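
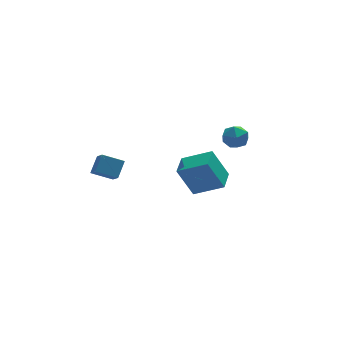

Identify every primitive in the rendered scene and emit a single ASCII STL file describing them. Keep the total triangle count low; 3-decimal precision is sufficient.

solid 
facet normal -0.612 0.350 0.709
outer loop
vertex 3.026 2.356 1.151
vertex 2.609 1.59 1.169
vertex 3.294 1.727 1.693
endloop
endfacet
facet normal 0.029 0.660 0.751
outer loop
vertex 3.026 2.356 1.151
vertex 3.294 1.727 1.693
vertex 3.879 2.202 1.253
endloop
endfacet
facet normal 0.162 0.979 0.126
outer loop
vertex 3.026 2.356 1.151
vertex 3.879 2.202 1.253
vertex 3.556 2.358 0.457
endloop
endfacet
facet normal -0.398 0.867 -0.301
outer loop
vertex 3.026 2.356 1.151
vertex 3.556 2.358 0.457
vertex 2.771 1.98 0.406
endloop
endfacet
facet normal -0.876 0.478 0.058
outer loop
vertex 3.026 2.356 1.151
vertex 2.771 1.98 0.406
vertex 2.609 1.59 1.169
endloop
endfacet
facet normal 0.517 0.145 0.844
outer loop
vertex 3.879 2.202 1.253
vertex 3.294 1.727 1.693
vertex 3.989 1.34 1.334
endloop
endfacet
facet normal -0.522 -0.354 0.776
outer loop
vertex 3.294 1.727 1.693
vertex 2.609 1.59 1.169
vertex 3.204 0.962 1.283
endloop
endfacet
facet normal -0.950 -0.147 -0.277
outer loop
vertex 2.609 1.59 1.169
vertex 2.771 1.98 0.406
vertex 2.881 1.118 0.487
endloop
endfacet
facet normal -0.176 0.481 -0.859
outer loop
vertex 2.771 1.98 0.406
vertex 3.556 2.358 0.457
vertex 3.466 1.593 0.047
endloop
endfacet
facet normal 0.731 0.662 -0.167
outer loop
vertex 3.556 2.358 0.457
vertex 3.879 2.202 1.253
vertex 4.151 1.73 0.571
endloop
endfacet
facet normal 0.398 -0.867 0.301
outer loop
vertex 3.734 0.964 0.589
vertex 3.989 1.34 1.334
vertex 3.204 0.962 1.283
endloop
endfacet
facet normal -0.162 -0.979 -0.126
outer loop
vertex 3.734 0.964 0.589
vertex 3.204 0.962 1.283
vertex 2.881 1.118 0.487
endloop
endfacet
facet normal -0.029 -0.660 -0.751
outer loop
vertex 3.734 0.964 0.589
vertex 2.881 1.118 0.487
vertex 3.466 1.593 0.047
endloop
endfacet
facet normal 0.612 -0.350 -0.709
outer loop
vertex 3.734 0.964 0.589
vertex 3.466 1.593 0.047
vertex 4.151 1.73 0.571
endloop
endfacet
facet normal 0.876 -0.478 -0.058
outer loop
vertex 3.734 0.964 0.589
vertex 4.151 1.73 0.571
vertex 3.989 1.34 1.334
endloop
endfacet
facet normal 0.176 -0.481 0.859
outer loop
vertex 3.204 0.962 1.283
vertex 3.989 1.34 1.334
vertex 3.294 1.727 1.693
endloop
endfacet
facet normal -0.731 -0.662 0.167
outer loop
vertex 2.881 1.118 0.487
vertex 3.204 0.962 1.283
vertex 2.609 1.59 1.169
endloop
endfacet
facet normal -0.517 -0.145 -0.844
outer loop
vertex 3.466 1.593 0.047
vertex 2.881 1.118 0.487
vertex 2.771 1.98 0.406
endloop
endfacet
facet normal 0.522 0.354 -0.776
outer loop
vertex 4.151 1.73 0.571
vertex 3.466 1.593 0.047
vertex 3.556 2.358 0.457
endloop
endfacet
facet normal 0.950 0.147 0.277
outer loop
vertex 3.989 1.34 1.334
vertex 4.151 1.73 0.571
vertex 3.879 2.202 1.253
endloop
endfacet
facet normal -0.873 0.294 0.390
outer loop
vertex -4.263 1.32 1.288
vertex -4.285 2.246 0.541
vertex -4.829 0.676 0.506
endloop
endfacet
facet normal 0.018 -0.778 0.628
outer loop
vertex -3.695 0.294 -0.001
vertex -4.263 1.32 1.288
vertex -4.829 0.676 0.506
endloop
endfacet
facet normal -0.873 0.294 0.390
outer loop
vertex -4.829 0.676 0.506
vertex -4.285 2.246 0.541
vertex -4.851 1.602 -0.24
endloop
endfacet
facet normal -0.488 -0.555 -0.674
outer loop
vertex -4.851 1.602 -0.24
vertex -3.695 0.294 -0.001
vertex -4.829 0.676 0.506
endloop
endfacet
facet normal 0.488 0.555 0.674
outer loop
vertex -4.263 1.32 1.288
vertex -3.151 1.864 0.034
vertex -4.285 2.246 0.541
endloop
endfacet
facet normal 0.019 -0.778 0.628
outer loop
vertex -3.129 0.938 0.78
vertex -4.263 1.32 1.288
vertex -3.695 0.294 -0.001
endloop
endfacet
facet normal 0.489 0.554 0.674
outer loop
vertex -3.129 0.938 0.78
vertex -3.151 1.864 0.034
vertex -4.263 1.32 1.288
endloop
endfacet
facet normal -0.019 0.778 -0.628
outer loop
vertex -4.285 2.246 0.541
vertex -3.151 1.864 0.034
vertex -4.851 1.602 -0.24
endloop
endfacet
facet normal -0.489 -0.555 -0.673
outer loop
vertex -3.717 1.22 -0.748
vertex -3.695 0.294 -0.001
vertex -4.851 1.602 -0.24
endloop
endfacet
facet normal -0.019 0.778 -0.627
outer loop
vertex -4.851 1.602 -0.24
vertex -3.151 1.864 0.034
vertex -3.717 1.22 -0.748
endloop
endfacet
facet normal 0.873 -0.294 -0.390
outer loop
vertex -3.717 1.22 -0.748
vertex -3.129 0.938 0.78
vertex -3.695 0.294 -0.001
endloop
endfacet
facet normal 0.873 -0.293 -0.390
outer loop
vertex -3.151 1.864 0.034
vertex -3.129 0.938 0.78
vertex -3.717 1.22 -0.748
endloop
endfacet
facet normal -0.769 0.456 -0.447
outer loop
vertex -0.484 0.159 -0.092
vertex 0.198 1.38 -0.019
vertex 0.348 -0.198 -1.886
endloop
endfacet
facet normal -0.487 -0.872 -0.052
outer loop
vertex 1.802 -1.06 -1.041
vertex -0.484 0.159 -0.092
vertex 0.348 -0.198 -1.886
endloop
endfacet
facet normal -0.769 0.456 -0.447
outer loop
vertex 0.348 -0.198 -1.886
vertex 0.198 1.38 -0.019
vertex 1.03 1.022 -1.814
endloop
endfacet
facet normal 0.413 -0.178 -0.893
outer loop
vertex 1.03 1.022 -1.814
vertex 1.802 -1.06 -1.041
vertex 0.348 -0.198 -1.886
endloop
endfacet
facet normal -0.414 0.178 0.893
outer loop
vertex -0.484 0.159 -0.092
vertex 1.652 0.518 0.826
vertex 0.198 1.38 -0.019
endloop
endfacet
facet normal -0.486 -0.872 -0.052
outer loop
vertex 0.97 -0.702 0.754
vertex -0.484 0.159 -0.092
vertex 1.802 -1.06 -1.041
endloop
endfacet
facet normal -0.414 0.179 0.893
outer loop
vertex 0.97 -0.702 0.754
vertex 1.652 0.518 0.826
vertex -0.484 0.159 -0.092
endloop
endfacet
facet normal 0.487 0.872 0.052
outer loop
vertex 0.198 1.38 -0.019
vertex 1.652 0.518 0.826
vertex 1.03 1.022 -1.814
endloop
endfacet
facet normal 0.414 -0.178 -0.893
outer loop
vertex 2.484 0.161 -0.968
vertex 1.802 -1.06 -1.041
vertex 1.03 1.022 -1.814
endloop
endfacet
facet normal 0.486 0.872 0.052
outer loop
vertex 1.03 1.022 -1.814
vertex 1.652 0.518 0.826
vertex 2.484 0.161 -0.968
endloop
endfacet
facet normal 0.769 -0.456 0.447
outer loop
vertex 2.484 0.161 -0.968
vertex 0.97 -0.702 0.754
vertex 1.802 -1.06 -1.041
endloop
endfacet
facet normal 0.769 -0.456 0.447
outer loop
vertex 1.652 0.518 0.826
vertex 0.97 -0.702 0.754
vertex 2.484 0.161 -0.968
endloop
endfacet

endsolid


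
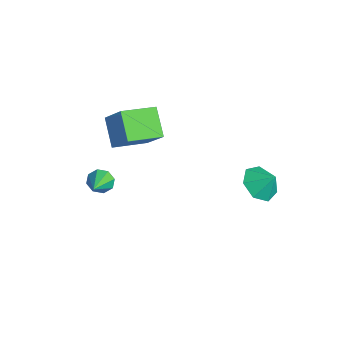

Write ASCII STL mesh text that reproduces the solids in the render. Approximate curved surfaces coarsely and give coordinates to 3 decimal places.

solid 
facet normal -0.503 -0.442 -0.743
outer loop
vertex 4.147 2.717 1.647
vertex 3.426 3.389 1.735
vertex 4.235 3.423 1.167
endloop
endfacet
facet normal 0.983 0.003 0.185
outer loop
vertex 4.147 2.717 1.647
vertex 4.235 3.423 1.167
vertex 3.974 3.871 2.545
endloop
endfacet
facet normal -0.503 -0.443 -0.742
outer loop
vertex 4.235 3.423 1.167
vertex 3.426 3.389 1.735
vertex 3.714 4.103 1.114
endloop
endfacet
facet normal 0.795 0.605 -0.046
outer loop
vertex 4.235 3.423 1.167
vertex 3.714 4.103 1.114
vertex 3.974 3.871 2.545
endloop
endfacet
facet normal -0.503 -0.443 -0.742
outer loop
vertex 3.714 4.103 1.114
vertex 3.426 3.389 1.735
vertex 2.975 4.246 1.529
endloop
endfacet
facet normal 0.248 0.962 0.111
outer loop
vertex 3.714 4.103 1.114
vertex 2.975 4.246 1.529
vertex 3.974 3.871 2.545
endloop
endfacet
facet normal -0.503 -0.443 -0.742
outer loop
vertex 2.975 4.246 1.529
vertex 3.426 3.389 1.735
vertex 2.576 3.743 2.1
endloop
endfacet
facet normal -0.245 0.806 0.539
outer loop
vertex 2.975 4.246 1.529
vertex 2.576 3.743 2.1
vertex 3.974 3.871 2.545
endloop
endfacet
facet normal -0.503 -0.443 -0.742
outer loop
vertex 2.576 3.743 2.1
vertex 3.426 3.389 1.735
vertex 2.817 2.973 2.396
endloop
endfacet
facet normal -0.314 0.253 0.915
outer loop
vertex 2.576 3.743 2.1
vertex 2.817 2.973 2.396
vertex 3.974 3.871 2.545
endloop
endfacet
facet normal -0.503 -0.443 -0.742
outer loop
vertex 2.817 2.973 2.396
vertex 3.426 3.389 1.735
vertex 3.516 2.516 2.195
endloop
endfacet
facet normal 0.093 -0.278 0.956
outer loop
vertex 2.817 2.973 2.396
vertex 3.516 2.516 2.195
vertex 3.974 3.871 2.545
endloop
endfacet
facet normal -0.503 -0.443 -0.742
outer loop
vertex 3.516 2.516 2.195
vertex 3.426 3.389 1.735
vertex 4.147 2.717 1.647
endloop
endfacet
facet normal 0.671 -0.390 0.630
outer loop
vertex 3.516 2.516 2.195
vertex 4.147 2.717 1.647
vertex 3.974 3.871 2.545
endloop
endfacet
facet normal -0.760 0.101 0.642
outer loop
vertex -2.058 -1.04 3.894
vertex -2.125 0.733 3.536
vertex -3.264 -1.364 2.516
endloop
endfacet
facet normal 0.037 -0.979 0.198
outer loop
vertex -1.995 -1.533 1.444
vertex -2.058 -1.04 3.894
vertex -3.264 -1.364 2.516
endloop
endfacet
facet normal -0.760 0.100 0.642
outer loop
vertex -3.264 -1.364 2.516
vertex -2.125 0.733 3.536
vertex -3.332 0.409 2.158
endloop
endfacet
facet normal -0.649 -0.174 -0.741
outer loop
vertex -3.332 0.409 2.158
vertex -1.995 -1.533 1.444
vertex -3.264 -1.364 2.516
endloop
endfacet
facet normal 0.649 0.174 0.741
outer loop
vertex -2.058 -1.04 3.894
vertex -0.856 0.564 2.464
vertex -2.125 0.733 3.536
endloop
endfacet
facet normal 0.037 -0.980 0.198
outer loop
vertex -0.788 -1.209 2.822
vertex -2.058 -1.04 3.894
vertex -1.995 -1.533 1.444
endloop
endfacet
facet normal 0.649 0.174 0.741
outer loop
vertex -0.788 -1.209 2.822
vertex -0.856 0.564 2.464
vertex -2.058 -1.04 3.894
endloop
endfacet
facet normal -0.037 0.980 -0.198
outer loop
vertex -2.125 0.733 3.536
vertex -0.856 0.564 2.464
vertex -3.332 0.409 2.158
endloop
endfacet
facet normal -0.649 -0.174 -0.741
outer loop
vertex -2.062 0.24 1.086
vertex -1.995 -1.533 1.444
vertex -3.332 0.409 2.158
endloop
endfacet
facet normal -0.037 0.979 -0.198
outer loop
vertex -3.332 0.409 2.158
vertex -0.856 0.564 2.464
vertex -2.062 0.24 1.086
endloop
endfacet
facet normal 0.760 -0.101 -0.642
outer loop
vertex -2.062 0.24 1.086
vertex -0.788 -1.209 2.822
vertex -1.995 -1.533 1.444
endloop
endfacet
facet normal 0.760 -0.100 -0.642
outer loop
vertex -0.856 0.564 2.464
vertex -0.788 -1.209 2.822
vertex -2.062 0.24 1.086
endloop
endfacet
facet normal -0.736 0.475 -0.482
outer loop
vertex -1.374 -2.224 -1.185
vertex -1.748 -2.228 -0.617
vertex -1.294 -1.802 -0.891
endloop
endfacet
facet normal 0.878 0.151 -0.455
outer loop
vertex -1.374 -2.224 -1.185
vertex -1.294 -1.802 -0.891
vertex -0.532 -3.012 0.177
endloop
endfacet
facet normal -0.736 0.475 -0.482
outer loop
vertex -1.294 -1.802 -0.891
vertex -1.748 -2.228 -0.617
vertex -1.48 -1.63 -0.437
endloop
endfacet
facet normal 0.798 0.593 0.102
outer loop
vertex -1.294 -1.802 -0.891
vertex -1.48 -1.63 -0.437
vertex -0.532 -3.012 0.177
endloop
endfacet
facet normal -0.737 0.475 -0.482
outer loop
vertex -1.48 -1.63 -0.437
vertex -1.748 -2.228 -0.617
vertex -1.823 -1.808 -0.088
endloop
endfacet
facet normal 0.406 0.589 0.699
outer loop
vertex -1.48 -1.63 -0.437
vertex -1.823 -1.808 -0.088
vertex -0.532 -3.012 0.177
endloop
endfacet
facet normal -0.736 0.475 -0.482
outer loop
vertex -1.823 -1.808 -0.088
vertex -1.748 -2.228 -0.617
vertex -2.122 -2.232 -0.049
endloop
endfacet
facet normal -0.071 0.141 0.987
outer loop
vertex -1.823 -1.808 -0.088
vertex -2.122 -2.232 -0.049
vertex -0.532 -3.012 0.177
endloop
endfacet
facet normal -0.737 0.474 -0.482
outer loop
vertex -2.122 -2.232 -0.049
vertex -1.748 -2.228 -0.617
vertex -2.201 -2.654 -0.343
endloop
endfacet
facet normal -0.353 -0.489 0.797
outer loop
vertex -2.122 -2.232 -0.049
vertex -2.201 -2.654 -0.343
vertex -0.532 -3.012 0.177
endloop
endfacet
facet normal -0.737 0.474 -0.481
outer loop
vertex -2.201 -2.654 -0.343
vertex -1.748 -2.228 -0.617
vertex -2.016 -2.827 -0.797
endloop
endfacet
facet normal -0.275 -0.930 0.242
outer loop
vertex -2.201 -2.654 -0.343
vertex -2.016 -2.827 -0.797
vertex -0.532 -3.012 0.177
endloop
endfacet
facet normal -0.737 0.474 -0.481
outer loop
vertex -2.016 -2.827 -0.797
vertex -1.748 -2.228 -0.617
vertex -1.673 -2.648 -1.146
endloop
endfacet
facet normal 0.119 -0.926 -0.358
outer loop
vertex -2.016 -2.827 -0.797
vertex -1.673 -2.648 -1.146
vertex -0.532 -3.012 0.177
endloop
endfacet
facet normal -0.736 0.475 -0.482
outer loop
vertex -1.673 -2.648 -1.146
vertex -1.748 -2.228 -0.617
vertex -1.374 -2.224 -1.185
endloop
endfacet
facet normal 0.595 -0.479 -0.645
outer loop
vertex -1.673 -2.648 -1.146
vertex -1.374 -2.224 -1.185
vertex -0.532 -3.012 0.177
endloop
endfacet

endsolid


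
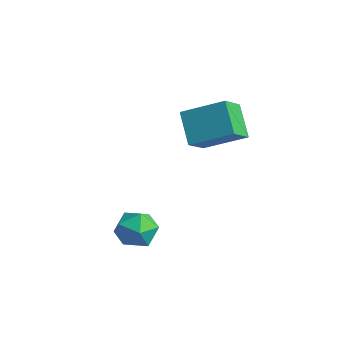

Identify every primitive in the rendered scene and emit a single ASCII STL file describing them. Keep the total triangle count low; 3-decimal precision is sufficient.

solid 
facet normal -0.665 -0.606 -0.438
outer loop
vertex -1.754 0.749 1.588
vertex -2.173 1.835 0.722
vertex -0.583 0.29 0.445
endloop
endfacet
facet normal 0.289 -0.749 0.597
outer loop
vertex 0.773 1.525 1.338
vertex -1.754 0.749 1.588
vertex -0.583 0.29 0.445
endloop
endfacet
facet normal -0.665 -0.606 -0.437
outer loop
vertex -0.583 0.29 0.445
vertex -2.173 1.835 0.722
vertex -1.002 1.375 -0.421
endloop
endfacet
facet normal 0.689 -0.270 -0.672
outer loop
vertex -1.002 1.375 -0.421
vertex 0.773 1.525 1.338
vertex -0.583 0.29 0.445
endloop
endfacet
facet normal -0.689 0.270 0.672
outer loop
vertex -1.754 0.749 1.588
vertex -0.817 3.07 1.615
vertex -2.173 1.835 0.722
endloop
endfacet
facet normal 0.289 -0.748 0.597
outer loop
vertex -0.398 1.985 2.481
vertex -1.754 0.749 1.588
vertex 0.773 1.525 1.338
endloop
endfacet
facet normal -0.689 0.270 0.672
outer loop
vertex -0.398 1.985 2.481
vertex -0.817 3.07 1.615
vertex -1.754 0.749 1.588
endloop
endfacet
facet normal -0.289 0.749 -0.597
outer loop
vertex -2.173 1.835 0.722
vertex -0.817 3.07 1.615
vertex -1.002 1.375 -0.421
endloop
endfacet
facet normal 0.689 -0.270 -0.672
outer loop
vertex 0.354 2.611 0.472
vertex 0.773 1.525 1.338
vertex -1.002 1.375 -0.421
endloop
endfacet
facet normal -0.289 0.748 -0.597
outer loop
vertex -1.002 1.375 -0.421
vertex -0.817 3.07 1.615
vertex 0.354 2.611 0.472
endloop
endfacet
facet normal 0.665 0.605 0.438
outer loop
vertex 0.354 2.611 0.472
vertex -0.398 1.985 2.481
vertex 0.773 1.525 1.338
endloop
endfacet
facet normal 0.665 0.606 0.438
outer loop
vertex -0.817 3.07 1.615
vertex -0.398 1.985 2.481
vertex 0.354 2.611 0.472
endloop
endfacet
facet normal -0.372 -0.262 0.891
outer loop
vertex -0.727 -2.764 -2.373
vertex -0.074 -3.519 -2.323
vertex 0.17 -2.622 -1.957
endloop
endfacet
facet normal -0.434 0.440 0.786
outer loop
vertex -0.727 -2.764 -2.373
vertex 0.17 -2.622 -1.957
vertex -0.217 -1.926 -2.56
endloop
endfacet
facet normal -0.818 0.541 0.193
outer loop
vertex -0.727 -2.764 -2.373
vertex -0.217 -1.926 -2.56
vertex -0.7 -2.393 -3.299
endloop
endfacet
facet normal -0.993 -0.099 -0.069
outer loop
vertex -0.727 -2.764 -2.373
vertex -0.7 -2.393 -3.299
vertex -0.612 -3.377 -3.153
endloop
endfacet
facet normal -0.717 -0.596 0.363
outer loop
vertex -0.727 -2.764 -2.373
vertex -0.612 -3.377 -3.153
vertex -0.074 -3.519 -2.323
endloop
endfacet
facet normal 0.219 0.706 0.674
outer loop
vertex -0.217 -1.926 -2.56
vertex 0.17 -2.622 -1.957
vertex 0.752 -2.163 -2.627
endloop
endfacet
facet normal 0.321 -0.431 0.843
outer loop
vertex 0.17 -2.622 -1.957
vertex -0.074 -3.519 -2.323
vertex 0.84 -3.147 -2.481
endloop
endfacet
facet normal -0.238 -0.971 -0.012
outer loop
vertex -0.074 -3.519 -2.323
vertex -0.612 -3.377 -3.153
vertex 0.357 -3.614 -3.22
endloop
endfacet
facet normal -0.685 -0.166 -0.709
outer loop
vertex -0.612 -3.377 -3.153
vertex -0.7 -2.393 -3.299
vertex -0.03 -2.918 -3.823
endloop
endfacet
facet normal -0.403 0.869 -0.286
outer loop
vertex -0.7 -2.393 -3.299
vertex -0.217 -1.926 -2.56
vertex 0.214 -2.021 -3.457
endloop
endfacet
facet normal 0.993 0.099 0.069
outer loop
vertex 0.867 -2.776 -3.407
vertex 0.752 -2.163 -2.627
vertex 0.84 -3.147 -2.481
endloop
endfacet
facet normal 0.818 -0.541 -0.193
outer loop
vertex 0.867 -2.776 -3.407
vertex 0.84 -3.147 -2.481
vertex 0.357 -3.614 -3.22
endloop
endfacet
facet normal 0.434 -0.440 -0.786
outer loop
vertex 0.867 -2.776 -3.407
vertex 0.357 -3.614 -3.22
vertex -0.03 -2.918 -3.823
endloop
endfacet
facet normal 0.372 0.262 -0.891
outer loop
vertex 0.867 -2.776 -3.407
vertex -0.03 -2.918 -3.823
vertex 0.214 -2.021 -3.457
endloop
endfacet
facet normal 0.717 0.596 -0.363
outer loop
vertex 0.867 -2.776 -3.407
vertex 0.214 -2.021 -3.457
vertex 0.752 -2.163 -2.627
endloop
endfacet
facet normal 0.685 0.166 0.709
outer loop
vertex 0.84 -3.147 -2.481
vertex 0.752 -2.163 -2.627
vertex 0.17 -2.622 -1.957
endloop
endfacet
facet normal 0.403 -0.869 0.286
outer loop
vertex 0.357 -3.614 -3.22
vertex 0.84 -3.147 -2.481
vertex -0.074 -3.519 -2.323
endloop
endfacet
facet normal -0.219 -0.706 -0.674
outer loop
vertex -0.03 -2.918 -3.823
vertex 0.357 -3.614 -3.22
vertex -0.612 -3.377 -3.153
endloop
endfacet
facet normal -0.321 0.431 -0.843
outer loop
vertex 0.214 -2.021 -3.457
vertex -0.03 -2.918 -3.823
vertex -0.7 -2.393 -3.299
endloop
endfacet
facet normal 0.238 0.971 0.012
outer loop
vertex 0.752 -2.163 -2.627
vertex 0.214 -2.021 -3.457
vertex -0.217 -1.926 -2.56
endloop
endfacet

endsolid


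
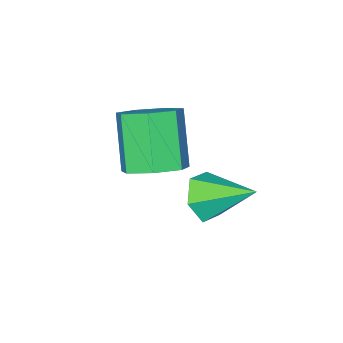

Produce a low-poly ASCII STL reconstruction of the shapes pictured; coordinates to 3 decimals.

solid 
facet normal 0.314 -0.822 -0.476
outer loop
vertex 2.607 -1.637 -0.694
vertex 2.012 -2.158 -0.187
vertex 1.734 -1.79 -1.006
endloop
endfacet
facet normal 0.057 0.824 -0.564
outer loop
vertex 2.607 -1.637 -0.694
vertex 1.734 -1.79 -1.006
vertex 1.408 -0.582 0.727
endloop
endfacet
facet normal 0.314 -0.822 -0.476
outer loop
vertex 1.734 -1.79 -1.006
vertex 2.012 -2.158 -0.187
vertex 1.138 -2.311 -0.5
endloop
endfacet
facet normal -0.773 0.443 -0.454
outer loop
vertex 1.734 -1.79 -1.006
vertex 1.138 -2.311 -0.5
vertex 1.408 -0.582 0.727
endloop
endfacet
facet normal 0.314 -0.821 -0.477
outer loop
vertex 1.138 -2.311 -0.5
vertex 2.012 -2.158 -0.187
vertex 1.416 -2.68 0.319
endloop
endfacet
facet normal -0.953 -0.061 0.296
outer loop
vertex 1.138 -2.311 -0.5
vertex 1.416 -2.68 0.319
vertex 1.408 -0.582 0.727
endloop
endfacet
facet normal 0.315 -0.821 -0.476
outer loop
vertex 1.416 -2.68 0.319
vertex 2.012 -2.158 -0.187
vertex 2.289 -2.527 0.632
endloop
endfacet
facet normal -0.303 -0.183 0.935
outer loop
vertex 1.416 -2.68 0.319
vertex 2.289 -2.527 0.632
vertex 1.408 -0.582 0.727
endloop
endfacet
facet normal 0.313 -0.822 -0.476
outer loop
vertex 2.289 -2.527 0.632
vertex 2.012 -2.158 -0.187
vertex 2.885 -2.006 0.125
endloop
endfacet
facet normal 0.528 0.199 0.825
outer loop
vertex 2.289 -2.527 0.632
vertex 2.885 -2.006 0.125
vertex 1.408 -0.582 0.727
endloop
endfacet
facet normal 0.313 -0.821 -0.476
outer loop
vertex 2.885 -2.006 0.125
vertex 2.012 -2.158 -0.187
vertex 2.607 -1.637 -0.694
endloop
endfacet
facet normal 0.708 0.702 0.076
outer loop
vertex 2.885 -2.006 0.125
vertex 2.607 -1.637 -0.694
vertex 1.408 -0.582 0.727
endloop
endfacet
facet normal 0.342 0.475 -0.811
outer loop
vertex 4.113 -2.176 2.29
vertex 3.5 -2.762 1.688
vertex 3.287 -1.847 2.134
endloop
endfacet
facet normal 0.214 0.801 0.559
outer loop
vertex 4.113 -2.176 2.29
vertex 3.287 -1.847 2.134
vertex 3.393 -3.172 3.993
endloop
endfacet
facet normal 0.215 0.801 0.559
outer loop
vertex 3.393 -3.172 3.993
vertex 3.287 -1.847 2.134
vertex 2.568 -2.842 3.837
endloop
endfacet
facet normal -0.343 -0.473 0.811
outer loop
vertex 3.393 -3.172 3.993
vertex 2.568 -2.842 3.837
vertex 2.78 -3.758 3.392
endloop
endfacet
facet normal 0.343 0.475 -0.811
outer loop
vertex 3.287 -1.847 2.134
vertex 3.5 -2.762 1.688
vertex 2.622 -2.207 1.642
endloop
endfacet
facet normal -0.582 0.785 0.213
outer loop
vertex 3.287 -1.847 2.134
vertex 2.622 -2.207 1.642
vertex 2.568 -2.842 3.837
endloop
endfacet
facet normal -0.582 0.785 0.213
outer loop
vertex 2.568 -2.842 3.837
vertex 2.622 -2.207 1.642
vertex 1.902 -3.202 3.345
endloop
endfacet
facet normal -0.343 -0.474 0.811
outer loop
vertex 2.568 -2.842 3.837
vertex 1.902 -3.202 3.345
vertex 2.78 -3.758 3.392
endloop
endfacet
facet normal 0.342 0.474 -0.811
outer loop
vertex 2.622 -2.207 1.642
vertex 3.5 -2.762 1.688
vertex 2.617 -2.985 1.185
endloop
endfacet
facet normal -0.939 0.178 -0.293
outer loop
vertex 2.622 -2.207 1.642
vertex 2.617 -2.985 1.185
vertex 1.902 -3.202 3.345
endloop
endfacet
facet normal -0.940 0.177 -0.293
outer loop
vertex 1.902 -3.202 3.345
vertex 2.617 -2.985 1.185
vertex 1.898 -3.981 2.888
endloop
endfacet
facet normal -0.344 -0.474 0.811
outer loop
vertex 1.902 -3.202 3.345
vertex 1.898 -3.981 2.888
vertex 2.78 -3.758 3.392
endloop
endfacet
facet normal 0.342 0.474 -0.811
outer loop
vertex 2.617 -2.985 1.185
vertex 3.5 -2.762 1.688
vertex 3.278 -3.596 1.107
endloop
endfacet
facet normal -0.589 -0.564 -0.579
outer loop
vertex 2.617 -2.985 1.185
vertex 3.278 -3.596 1.107
vertex 1.898 -3.981 2.888
endloop
endfacet
facet normal -0.589 -0.564 -0.578
outer loop
vertex 1.898 -3.981 2.888
vertex 3.278 -3.596 1.107
vertex 2.558 -4.591 2.811
endloop
endfacet
facet normal -0.343 -0.474 0.811
outer loop
vertex 1.898 -3.981 2.888
vertex 2.558 -4.591 2.811
vertex 2.78 -3.758 3.392
endloop
endfacet
facet normal 0.343 0.474 -0.811
outer loop
vertex 3.278 -3.596 1.107
vertex 3.5 -2.762 1.688
vertex 4.105 -3.578 1.467
endloop
endfacet
facet normal 0.205 -0.880 -0.427
outer loop
vertex 3.278 -3.596 1.107
vertex 4.105 -3.578 1.467
vertex 2.558 -4.591 2.811
endloop
endfacet
facet normal 0.204 -0.880 -0.428
outer loop
vertex 2.558 -4.591 2.811
vertex 4.105 -3.578 1.467
vertex 3.385 -4.574 3.17
endloop
endfacet
facet normal -0.342 -0.474 0.811
outer loop
vertex 2.558 -4.591 2.811
vertex 3.385 -4.574 3.17
vertex 2.78 -3.758 3.392
endloop
endfacet
facet normal 0.343 0.474 -0.811
outer loop
vertex 4.105 -3.578 1.467
vertex 3.5 -2.762 1.688
vertex 4.477 -2.947 1.993
endloop
endfacet
facet normal 0.844 -0.534 0.044
outer loop
vertex 4.105 -3.578 1.467
vertex 4.477 -2.947 1.993
vertex 3.385 -4.574 3.17
endloop
endfacet
facet normal 0.844 -0.534 0.045
outer loop
vertex 3.385 -4.574 3.17
vertex 4.477 -2.947 1.993
vertex 3.757 -3.942 3.697
endloop
endfacet
facet normal -0.343 -0.475 0.811
outer loop
vertex 3.385 -4.574 3.17
vertex 3.757 -3.942 3.697
vertex 2.78 -3.758 3.392
endloop
endfacet
facet normal 0.343 0.474 -0.811
outer loop
vertex 4.477 -2.947 1.993
vertex 3.5 -2.762 1.688
vertex 4.113 -2.176 2.29
endloop
endfacet
facet normal 0.849 0.214 0.484
outer loop
vertex 4.477 -2.947 1.993
vertex 4.113 -2.176 2.29
vertex 3.757 -3.942 3.697
endloop
endfacet
facet normal 0.848 0.215 0.484
outer loop
vertex 3.757 -3.942 3.697
vertex 4.113 -2.176 2.29
vertex 3.393 -3.172 3.993
endloop
endfacet
facet normal -0.343 -0.474 0.811
outer loop
vertex 3.757 -3.942 3.697
vertex 3.393 -3.172 3.993
vertex 2.78 -3.758 3.392
endloop
endfacet

endsolid


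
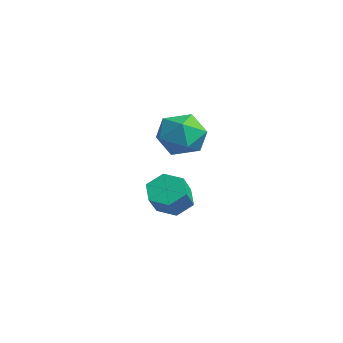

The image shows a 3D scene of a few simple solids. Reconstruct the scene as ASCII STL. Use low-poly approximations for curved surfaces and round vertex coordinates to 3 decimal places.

solid 
facet normal 0.116 0.877 0.465
outer loop
vertex -0.855 3.947 3.018
vertex -0.686 3.453 3.907
vertex 0.104 3.679 3.284
endloop
endfacet
facet normal 0.318 0.923 -0.217
outer loop
vertex -0.855 3.947 3.018
vertex 0.104 3.679 3.284
vertex -0.214 3.56 2.311
endloop
endfacet
facet normal -0.240 0.744 -0.624
outer loop
vertex -0.855 3.947 3.018
vertex -0.214 3.56 2.311
vertex -1.2 3.26 2.332
endloop
endfacet
facet normal -0.786 0.587 -0.193
outer loop
vertex -0.855 3.947 3.018
vertex -1.2 3.26 2.332
vertex -1.491 3.194 3.318
endloop
endfacet
facet normal -0.567 0.670 0.480
outer loop
vertex -0.855 3.947 3.018
vertex -1.491 3.194 3.318
vertex -0.686 3.453 3.907
endloop
endfacet
facet normal 0.835 0.442 -0.327
outer loop
vertex -0.214 3.56 2.311
vertex 0.104 3.679 3.284
vertex 0.351 2.826 2.762
endloop
endfacet
facet normal 0.508 0.369 0.778
outer loop
vertex 0.104 3.679 3.284
vertex -0.686 3.453 3.907
vertex 0.06 2.76 3.748
endloop
endfacet
facet normal -0.597 0.033 0.802
outer loop
vertex -0.686 3.453 3.907
vertex -1.491 3.194 3.318
vertex -0.926 2.46 3.769
endloop
endfacet
facet normal -0.952 -0.100 -0.288
outer loop
vertex -1.491 3.194 3.318
vertex -1.2 3.26 2.332
vertex -1.244 2.341 2.796
endloop
endfacet
facet normal -0.068 0.153 -0.986
outer loop
vertex -1.2 3.26 2.332
vertex -0.214 3.56 2.311
vertex -0.454 2.567 2.173
endloop
endfacet
facet normal 0.786 -0.587 0.193
outer loop
vertex -0.285 2.073 3.062
vertex 0.351 2.826 2.762
vertex 0.06 2.76 3.748
endloop
endfacet
facet normal 0.240 -0.744 0.624
outer loop
vertex -0.285 2.073 3.062
vertex 0.06 2.76 3.748
vertex -0.926 2.46 3.769
endloop
endfacet
facet normal -0.318 -0.923 0.217
outer loop
vertex -0.285 2.073 3.062
vertex -0.926 2.46 3.769
vertex -1.244 2.341 2.796
endloop
endfacet
facet normal -0.116 -0.877 -0.465
outer loop
vertex -0.285 2.073 3.062
vertex -1.244 2.341 2.796
vertex -0.454 2.567 2.173
endloop
endfacet
facet normal 0.567 -0.670 -0.480
outer loop
vertex -0.285 2.073 3.062
vertex -0.454 2.567 2.173
vertex 0.351 2.826 2.762
endloop
endfacet
facet normal 0.952 0.100 0.288
outer loop
vertex 0.06 2.76 3.748
vertex 0.351 2.826 2.762
vertex 0.104 3.679 3.284
endloop
endfacet
facet normal 0.068 -0.153 0.986
outer loop
vertex -0.926 2.46 3.769
vertex 0.06 2.76 3.748
vertex -0.686 3.453 3.907
endloop
endfacet
facet normal -0.835 -0.442 0.327
outer loop
vertex -1.244 2.341 2.796
vertex -0.926 2.46 3.769
vertex -1.491 3.194 3.318
endloop
endfacet
facet normal -0.508 -0.369 -0.778
outer loop
vertex -0.454 2.567 2.173
vertex -1.244 2.341 2.796
vertex -1.2 3.26 2.332
endloop
endfacet
facet normal 0.597 -0.033 -0.802
outer loop
vertex 0.351 2.826 2.762
vertex -0.454 2.567 2.173
vertex -0.214 3.56 2.311
endloop
endfacet
facet normal -0.568 0.475 -0.672
outer loop
vertex -3.436 4.798 -1.639
vertex -4.036 4.253 -1.517
vertex -4.003 4.935 -1.063
endloop
endfacet
facet normal 0.446 0.864 0.234
outer loop
vertex -3.436 4.798 -1.639
vertex -4.003 4.935 -1.063
vertex -2.663 4.152 -0.726
endloop
endfacet
facet normal 0.446 0.864 0.233
outer loop
vertex -2.663 4.152 -0.726
vertex -4.003 4.935 -1.063
vertex -3.23 4.289 -0.149
endloop
endfacet
facet normal 0.568 -0.475 0.671
outer loop
vertex -2.663 4.152 -0.726
vertex -3.23 4.289 -0.149
vertex -3.264 3.607 -0.603
endloop
endfacet
facet normal -0.569 0.475 -0.672
outer loop
vertex -4.003 4.935 -1.063
vertex -4.036 4.253 -1.517
vertex -4.603 4.39 -0.94
endloop
endfacet
facet normal -0.375 0.577 0.725
outer loop
vertex -4.003 4.935 -1.063
vertex -4.603 4.39 -0.94
vertex -3.23 4.289 -0.149
endloop
endfacet
facet normal -0.376 0.576 0.726
outer loop
vertex -3.23 4.289 -0.149
vertex -4.603 4.39 -0.94
vertex -3.83 3.744 -0.027
endloop
endfacet
facet normal 0.568 -0.475 0.672
outer loop
vertex -3.23 4.289 -0.149
vertex -3.83 3.744 -0.027
vertex -3.264 3.607 -0.603
endloop
endfacet
facet normal -0.568 0.475 -0.671
outer loop
vertex -4.603 4.39 -0.94
vertex -4.036 4.253 -1.517
vertex -4.637 3.708 -1.394
endloop
endfacet
facet normal -0.822 -0.287 0.493
outer loop
vertex -4.603 4.39 -0.94
vertex -4.637 3.708 -1.394
vertex -3.83 3.744 -0.027
endloop
endfacet
facet normal -0.822 -0.287 0.493
outer loop
vertex -3.83 3.744 -0.027
vertex -4.637 3.708 -1.394
vertex -3.864 3.062 -0.481
endloop
endfacet
facet normal 0.568 -0.475 0.672
outer loop
vertex -3.83 3.744 -0.027
vertex -3.864 3.062 -0.481
vertex -3.264 3.607 -0.603
endloop
endfacet
facet normal -0.568 0.475 -0.671
outer loop
vertex -4.637 3.708 -1.394
vertex -4.036 4.253 -1.517
vertex -4.07 3.571 -1.971
endloop
endfacet
facet normal -0.446 -0.864 -0.233
outer loop
vertex -4.637 3.708 -1.394
vertex -4.07 3.571 -1.971
vertex -3.864 3.062 -0.481
endloop
endfacet
facet normal -0.446 -0.864 -0.234
outer loop
vertex -3.864 3.062 -0.481
vertex -4.07 3.571 -1.971
vertex -3.297 2.925 -1.057
endloop
endfacet
facet normal 0.568 -0.475 0.672
outer loop
vertex -3.864 3.062 -0.481
vertex -3.297 2.925 -1.057
vertex -3.264 3.607 -0.603
endloop
endfacet
facet normal -0.568 0.475 -0.672
outer loop
vertex -4.07 3.571 -1.971
vertex -4.036 4.253 -1.517
vertex -3.47 4.116 -2.093
endloop
endfacet
facet normal 0.376 -0.576 -0.725
outer loop
vertex -4.07 3.571 -1.971
vertex -3.47 4.116 -2.093
vertex -3.297 2.925 -1.057
endloop
endfacet
facet normal 0.375 -0.577 -0.726
outer loop
vertex -3.297 2.925 -1.057
vertex -3.47 4.116 -2.093
vertex -2.697 3.47 -1.18
endloop
endfacet
facet normal 0.569 -0.475 0.672
outer loop
vertex -3.297 2.925 -1.057
vertex -2.697 3.47 -1.18
vertex -3.264 3.607 -0.603
endloop
endfacet
facet normal -0.568 0.475 -0.672
outer loop
vertex -3.47 4.116 -2.093
vertex -4.036 4.253 -1.517
vertex -3.436 4.798 -1.639
endloop
endfacet
facet normal 0.822 0.287 -0.493
outer loop
vertex -3.47 4.116 -2.093
vertex -3.436 4.798 -1.639
vertex -2.697 3.47 -1.18
endloop
endfacet
facet normal 0.822 0.287 -0.493
outer loop
vertex -2.697 3.47 -1.18
vertex -3.436 4.798 -1.639
vertex -2.663 4.152 -0.726
endloop
endfacet
facet normal 0.568 -0.475 0.671
outer loop
vertex -2.697 3.47 -1.18
vertex -2.663 4.152 -0.726
vertex -3.264 3.607 -0.603
endloop
endfacet

endsolid


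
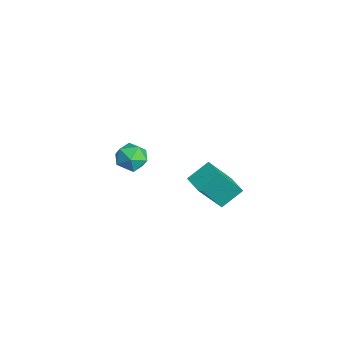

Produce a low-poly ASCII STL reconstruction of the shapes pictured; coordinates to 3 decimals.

solid 
facet normal -0.980 -0.199 0.014
outer loop
vertex 2.938 -2.109 4.131
vertex 2.741 -1.088 4.861
vertex 2.68 -0.959 2.454
endloop
endfacet
facet normal 0.155 -0.804 -0.575
outer loop
vertex 3.699 -0.752 2.439
vertex 2.938 -2.109 4.131
vertex 2.68 -0.959 2.454
endloop
endfacet
facet normal -0.980 -0.199 0.014
outer loop
vertex 2.68 -0.959 2.454
vertex 2.741 -1.088 4.861
vertex 2.483 0.061 3.183
endloop
endfacet
facet normal -0.126 0.561 -0.818
outer loop
vertex 2.483 0.061 3.183
vertex 3.699 -0.752 2.439
vertex 2.68 -0.959 2.454
endloop
endfacet
facet normal 0.126 -0.561 0.818
outer loop
vertex 2.938 -2.109 4.131
vertex 3.76 -0.881 4.846
vertex 2.741 -1.088 4.861
endloop
endfacet
facet normal 0.156 -0.804 -0.574
outer loop
vertex 3.957 -1.901 4.117
vertex 2.938 -2.109 4.131
vertex 3.699 -0.752 2.439
endloop
endfacet
facet normal 0.126 -0.561 0.818
outer loop
vertex 3.957 -1.901 4.117
vertex 3.76 -0.881 4.846
vertex 2.938 -2.109 4.131
endloop
endfacet
facet normal -0.155 0.804 0.574
outer loop
vertex 2.741 -1.088 4.861
vertex 3.76 -0.881 4.846
vertex 2.483 0.061 3.183
endloop
endfacet
facet normal -0.126 0.561 -0.818
outer loop
vertex 3.502 0.269 3.169
vertex 3.699 -0.752 2.439
vertex 2.483 0.061 3.183
endloop
endfacet
facet normal -0.156 0.803 0.575
outer loop
vertex 2.483 0.061 3.183
vertex 3.76 -0.881 4.846
vertex 3.502 0.269 3.169
endloop
endfacet
facet normal 0.980 0.199 -0.014
outer loop
vertex 3.502 0.269 3.169
vertex 3.957 -1.901 4.117
vertex 3.699 -0.752 2.439
endloop
endfacet
facet normal 0.980 0.199 -0.014
outer loop
vertex 3.76 -0.881 4.846
vertex 3.957 -1.901 4.117
vertex 3.502 0.269 3.169
endloop
endfacet
facet normal -0.370 -0.047 0.928
outer loop
vertex -3.598 -3.023 1.326
vertex -2.983 -3.635 1.54
vertex -2.807 -2.767 1.654
endloop
endfacet
facet normal -0.464 0.603 0.649
outer loop
vertex -3.598 -3.023 1.326
vertex -2.807 -2.767 1.654
vertex -3.175 -2.318 0.974
endloop
endfacet
facet normal -0.845 0.532 0.050
outer loop
vertex -3.598 -3.023 1.326
vertex -3.175 -2.318 0.974
vertex -3.579 -2.91 0.44
endloop
endfacet
facet normal -0.986 -0.161 -0.042
outer loop
vertex -3.598 -3.023 1.326
vertex -3.579 -2.91 0.44
vertex -3.461 -3.724 0.79
endloop
endfacet
facet normal -0.691 -0.519 0.502
outer loop
vertex -3.598 -3.023 1.326
vertex -3.461 -3.724 0.79
vertex -2.983 -3.635 1.54
endloop
endfacet
facet normal 0.177 0.863 0.474
outer loop
vertex -3.175 -2.318 0.974
vertex -2.807 -2.767 1.654
vertex -2.299 -2.496 0.97
endloop
endfacet
facet normal 0.330 -0.188 0.925
outer loop
vertex -2.807 -2.767 1.654
vertex -2.983 -3.635 1.54
vertex -2.181 -3.31 1.32
endloop
endfacet
facet normal -0.192 -0.953 0.236
outer loop
vertex -2.983 -3.635 1.54
vertex -3.461 -3.724 0.79
vertex -2.585 -3.902 0.786
endloop
endfacet
facet normal -0.668 -0.374 -0.644
outer loop
vertex -3.461 -3.724 0.79
vertex -3.579 -2.91 0.44
vertex -2.953 -3.453 0.106
endloop
endfacet
facet normal -0.440 0.748 -0.497
outer loop
vertex -3.579 -2.91 0.44
vertex -3.175 -2.318 0.974
vertex -2.777 -2.585 0.22
endloop
endfacet
facet normal 0.986 0.161 0.042
outer loop
vertex -2.162 -3.197 0.434
vertex -2.299 -2.496 0.97
vertex -2.181 -3.31 1.32
endloop
endfacet
facet normal 0.845 -0.532 -0.050
outer loop
vertex -2.162 -3.197 0.434
vertex -2.181 -3.31 1.32
vertex -2.585 -3.902 0.786
endloop
endfacet
facet normal 0.464 -0.603 -0.649
outer loop
vertex -2.162 -3.197 0.434
vertex -2.585 -3.902 0.786
vertex -2.953 -3.453 0.106
endloop
endfacet
facet normal 0.370 0.047 -0.928
outer loop
vertex -2.162 -3.197 0.434
vertex -2.953 -3.453 0.106
vertex -2.777 -2.585 0.22
endloop
endfacet
facet normal 0.691 0.519 -0.502
outer loop
vertex -2.162 -3.197 0.434
vertex -2.777 -2.585 0.22
vertex -2.299 -2.496 0.97
endloop
endfacet
facet normal 0.668 0.374 0.644
outer loop
vertex -2.181 -3.31 1.32
vertex -2.299 -2.496 0.97
vertex -2.807 -2.767 1.654
endloop
endfacet
facet normal 0.440 -0.748 0.497
outer loop
vertex -2.585 -3.902 0.786
vertex -2.181 -3.31 1.32
vertex -2.983 -3.635 1.54
endloop
endfacet
facet normal -0.177 -0.863 -0.474
outer loop
vertex -2.953 -3.453 0.106
vertex -2.585 -3.902 0.786
vertex -3.461 -3.724 0.79
endloop
endfacet
facet normal -0.330 0.188 -0.925
outer loop
vertex -2.777 -2.585 0.22
vertex -2.953 -3.453 0.106
vertex -3.579 -2.91 0.44
endloop
endfacet
facet normal 0.192 0.953 -0.236
outer loop
vertex -2.299 -2.496 0.97
vertex -2.777 -2.585 0.22
vertex -3.175 -2.318 0.974
endloop
endfacet

endsolid


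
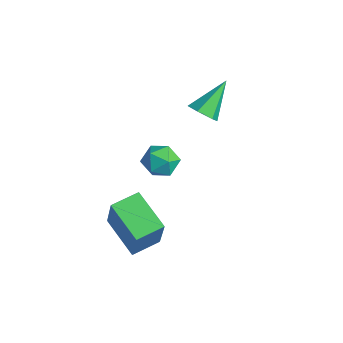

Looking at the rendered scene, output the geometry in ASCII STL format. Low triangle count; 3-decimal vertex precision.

solid 
facet normal -0.932 -0.058 0.359
outer loop
vertex -1.224 -2.629 1.8
vertex -1.245 -1.397 1.944
vertex -1.928 -2.43 0.003
endloop
endfacet
facet normal 0.017 -0.993 -0.116
outer loop
vertex -0.195 -2.323 -0.664
vertex -1.224 -2.629 1.8
vertex -1.928 -2.43 0.003
endloop
endfacet
facet normal -0.932 -0.058 0.359
outer loop
vertex -1.928 -2.43 0.003
vertex -1.245 -1.397 1.944
vertex -1.949 -1.199 0.148
endloop
endfacet
facet normal -0.363 0.103 -0.926
outer loop
vertex -1.949 -1.199 0.148
vertex -0.195 -2.323 -0.664
vertex -1.928 -2.43 0.003
endloop
endfacet
facet normal 0.363 -0.102 0.926
outer loop
vertex -1.224 -2.629 1.8
vertex 0.488 -1.29 1.277
vertex -1.245 -1.397 1.944
endloop
endfacet
facet normal 0.017 -0.993 -0.116
outer loop
vertex 0.509 -2.521 1.132
vertex -1.224 -2.629 1.8
vertex -0.195 -2.323 -0.664
endloop
endfacet
facet normal 0.363 -0.103 0.926
outer loop
vertex 0.509 -2.521 1.132
vertex 0.488 -1.29 1.277
vertex -1.224 -2.629 1.8
endloop
endfacet
facet normal -0.017 0.993 0.116
outer loop
vertex -1.245 -1.397 1.944
vertex 0.488 -1.29 1.277
vertex -1.949 -1.199 0.148
endloop
endfacet
facet normal -0.363 0.102 -0.926
outer loop
vertex -0.216 -1.091 -0.52
vertex -0.195 -2.323 -0.664
vertex -1.949 -1.199 0.148
endloop
endfacet
facet normal -0.017 0.993 0.117
outer loop
vertex -1.949 -1.199 0.148
vertex 0.488 -1.29 1.277
vertex -0.216 -1.091 -0.52
endloop
endfacet
facet normal 0.932 0.058 -0.359
outer loop
vertex -0.216 -1.091 -0.52
vertex 0.509 -2.521 1.132
vertex -0.195 -2.323 -0.664
endloop
endfacet
facet normal 0.932 0.058 -0.359
outer loop
vertex 0.488 -1.29 1.277
vertex 0.509 -2.521 1.132
vertex -0.216 -1.091 -0.52
endloop
endfacet
facet normal 0.215 -0.741 -0.636
outer loop
vertex -2.361 2.571 3.599
vertex -3.026 2.533 3.418
vertex -2.599 2.952 3.074
endloop
endfacet
facet normal 0.799 0.597 0.071
outer loop
vertex -2.361 2.571 3.599
vertex -2.599 2.952 3.074
vertex -3.414 3.867 4.562
endloop
endfacet
facet normal 0.216 -0.741 -0.635
outer loop
vertex -2.599 2.952 3.074
vertex -3.026 2.533 3.418
vertex -3.263 2.913 2.894
endloop
endfacet
facet normal 0.082 0.868 -0.489
outer loop
vertex -2.599 2.952 3.074
vertex -3.263 2.913 2.894
vertex -3.414 3.867 4.562
endloop
endfacet
facet normal 0.216 -0.741 -0.635
outer loop
vertex -3.263 2.913 2.894
vertex -3.026 2.533 3.418
vertex -3.691 2.494 3.237
endloop
endfacet
facet normal -0.784 0.506 -0.360
outer loop
vertex -3.263 2.913 2.894
vertex -3.691 2.494 3.237
vertex -3.414 3.867 4.562
endloop
endfacet
facet normal 0.216 -0.742 -0.635
outer loop
vertex -3.691 2.494 3.237
vertex -3.026 2.533 3.418
vertex -3.453 2.114 3.762
endloop
endfacet
facet normal -0.935 -0.130 0.330
outer loop
vertex -3.691 2.494 3.237
vertex -3.453 2.114 3.762
vertex -3.414 3.867 4.562
endloop
endfacet
facet normal 0.215 -0.741 -0.636
outer loop
vertex -3.453 2.114 3.762
vertex -3.026 2.533 3.418
vertex -2.788 2.152 3.942
endloop
endfacet
facet normal -0.218 -0.401 0.890
outer loop
vertex -3.453 2.114 3.762
vertex -2.788 2.152 3.942
vertex -3.414 3.867 4.562
endloop
endfacet
facet normal 0.216 -0.741 -0.636
outer loop
vertex -2.788 2.152 3.942
vertex -3.026 2.533 3.418
vertex -2.361 2.571 3.599
endloop
endfacet
facet normal 0.648 -0.038 0.760
outer loop
vertex -2.788 2.152 3.942
vertex -2.361 2.571 3.599
vertex -3.414 3.867 4.562
endloop
endfacet
facet normal 0.283 -0.017 0.959
outer loop
vertex -3.552 1.289 1.467
vertex -3.536 0.437 1.447
vertex -2.837 0.881 1.249
endloop
endfacet
facet normal 0.520 0.573 0.634
outer loop
vertex -3.552 1.289 1.467
vertex -2.837 0.881 1.249
vertex -3.078 1.576 0.819
endloop
endfacet
facet normal -0.045 0.925 0.377
outer loop
vertex -3.552 1.289 1.467
vertex -3.078 1.576 0.819
vertex -3.927 1.562 0.753
endloop
endfacet
facet normal -0.632 0.553 0.543
outer loop
vertex -3.552 1.289 1.467
vertex -3.927 1.562 0.753
vertex -4.21 0.858 1.14
endloop
endfacet
facet normal -0.429 -0.029 0.903
outer loop
vertex -3.552 1.289 1.467
vertex -4.21 0.858 1.14
vertex -3.536 0.437 1.447
endloop
endfacet
facet normal 0.925 0.372 0.082
outer loop
vertex -3.078 1.576 0.819
vertex -2.837 0.881 1.249
vertex -2.77 0.902 0.4
endloop
endfacet
facet normal 0.541 -0.582 0.607
outer loop
vertex -2.837 0.881 1.249
vertex -3.536 0.437 1.447
vertex -3.053 0.198 0.787
endloop
endfacet
facet normal -0.610 -0.600 0.517
outer loop
vertex -3.536 0.437 1.447
vertex -4.21 0.858 1.14
vertex -3.902 0.184 0.721
endloop
endfacet
facet normal -0.938 0.341 -0.066
outer loop
vertex -4.21 0.858 1.14
vertex -3.927 1.562 0.753
vertex -4.143 0.879 0.291
endloop
endfacet
facet normal 0.010 0.943 -0.334
outer loop
vertex -3.927 1.562 0.753
vertex -3.078 1.576 0.819
vertex -3.444 1.323 0.093
endloop
endfacet
facet normal 0.632 -0.553 -0.543
outer loop
vertex -3.428 0.471 0.073
vertex -2.77 0.902 0.4
vertex -3.053 0.198 0.787
endloop
endfacet
facet normal 0.045 -0.925 -0.377
outer loop
vertex -3.428 0.471 0.073
vertex -3.053 0.198 0.787
vertex -3.902 0.184 0.721
endloop
endfacet
facet normal -0.520 -0.573 -0.634
outer loop
vertex -3.428 0.471 0.073
vertex -3.902 0.184 0.721
vertex -4.143 0.879 0.291
endloop
endfacet
facet normal -0.283 0.017 -0.959
outer loop
vertex -3.428 0.471 0.073
vertex -4.143 0.879 0.291
vertex -3.444 1.323 0.093
endloop
endfacet
facet normal 0.429 0.029 -0.903
outer loop
vertex -3.428 0.471 0.073
vertex -3.444 1.323 0.093
vertex -2.77 0.902 0.4
endloop
endfacet
facet normal 0.938 -0.341 0.066
outer loop
vertex -3.053 0.198 0.787
vertex -2.77 0.902 0.4
vertex -2.837 0.881 1.249
endloop
endfacet
facet normal -0.010 -0.943 0.334
outer loop
vertex -3.902 0.184 0.721
vertex -3.053 0.198 0.787
vertex -3.536 0.437 1.447
endloop
endfacet
facet normal -0.925 -0.372 -0.082
outer loop
vertex -4.143 0.879 0.291
vertex -3.902 0.184 0.721
vertex -4.21 0.858 1.14
endloop
endfacet
facet normal -0.541 0.582 -0.607
outer loop
vertex -3.444 1.323 0.093
vertex -4.143 0.879 0.291
vertex -3.927 1.562 0.753
endloop
endfacet
facet normal 0.610 0.600 -0.517
outer loop
vertex -2.77 0.902 0.4
vertex -3.444 1.323 0.093
vertex -3.078 1.576 0.819
endloop
endfacet

endsolid


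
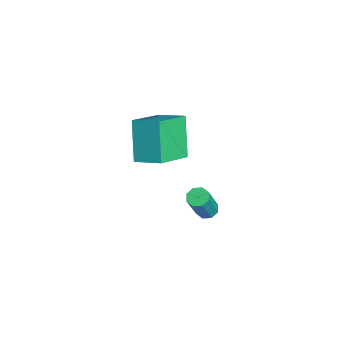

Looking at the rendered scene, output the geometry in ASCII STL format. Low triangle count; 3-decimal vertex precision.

solid 
facet normal -0.570 0.016 0.822
outer loop
vertex 3.395 -0.038 4.47
vertex 2.067 1.253 3.524
vertex 2.656 -1.159 3.979
endloop
endfacet
facet normal 0.639 -0.620 0.455
outer loop
vertex 3.893 -1.193 2.196
vertex 3.395 -0.038 4.47
vertex 2.656 -1.159 3.979
endloop
endfacet
facet normal -0.570 0.016 0.821
outer loop
vertex 2.656 -1.159 3.979
vertex 2.067 1.253 3.524
vertex 1.328 0.132 3.032
endloop
endfacet
facet normal -0.517 -0.784 -0.344
outer loop
vertex 1.328 0.132 3.032
vertex 3.893 -1.193 2.196
vertex 2.656 -1.159 3.979
endloop
endfacet
facet normal 0.517 0.784 0.344
outer loop
vertex 3.395 -0.038 4.47
vertex 3.304 1.219 1.741
vertex 2.067 1.253 3.524
endloop
endfacet
facet normal 0.639 -0.621 0.455
outer loop
vertex 4.632 -0.072 2.688
vertex 3.395 -0.038 4.47
vertex 3.893 -1.193 2.196
endloop
endfacet
facet normal 0.517 0.784 0.344
outer loop
vertex 4.632 -0.072 2.688
vertex 3.304 1.219 1.741
vertex 3.395 -0.038 4.47
endloop
endfacet
facet normal -0.639 0.621 -0.455
outer loop
vertex 2.067 1.253 3.524
vertex 3.304 1.219 1.741
vertex 1.328 0.132 3.032
endloop
endfacet
facet normal -0.517 -0.784 -0.344
outer loop
vertex 2.565 0.098 1.25
vertex 3.893 -1.193 2.196
vertex 1.328 0.132 3.032
endloop
endfacet
facet normal -0.639 0.620 -0.455
outer loop
vertex 1.328 0.132 3.032
vertex 3.304 1.219 1.741
vertex 2.565 0.098 1.25
endloop
endfacet
facet normal 0.570 -0.015 -0.821
outer loop
vertex 2.565 0.098 1.25
vertex 4.632 -0.072 2.688
vertex 3.893 -1.193 2.196
endloop
endfacet
facet normal 0.570 -0.016 -0.821
outer loop
vertex 3.304 1.219 1.741
vertex 4.632 -0.072 2.688
vertex 2.565 0.098 1.25
endloop
endfacet
facet normal -0.393 0.263 -0.881
outer loop
vertex 3.222 1.916 -2.967
vertex 2.809 2.17 -2.707
vertex 3.308 2.32 -2.885
endloop
endfacet
facet normal 0.897 -0.104 -0.430
outer loop
vertex 3.222 1.916 -2.967
vertex 3.308 2.32 -2.885
vertex 4.004 1.395 -1.212
endloop
endfacet
facet normal 0.897 -0.102 -0.429
outer loop
vertex 4.004 1.395 -1.212
vertex 3.308 2.32 -2.885
vertex 4.089 1.799 -1.13
endloop
endfacet
facet normal 0.392 -0.261 0.882
outer loop
vertex 4.004 1.395 -1.212
vertex 4.089 1.799 -1.13
vertex 3.591 1.65 -0.953
endloop
endfacet
facet normal -0.393 0.262 -0.881
outer loop
vertex 3.308 2.32 -2.885
vertex 2.809 2.17 -2.707
vertex 3.102 2.636 -2.699
endloop
endfacet
facet normal 0.778 0.605 -0.167
outer loop
vertex 3.308 2.32 -2.885
vertex 3.102 2.636 -2.699
vertex 4.089 1.799 -1.13
endloop
endfacet
facet normal 0.779 0.604 -0.168
outer loop
vertex 4.089 1.799 -1.13
vertex 3.102 2.636 -2.699
vertex 3.883 2.116 -0.944
endloop
endfacet
facet normal 0.392 -0.263 0.882
outer loop
vertex 4.089 1.799 -1.13
vertex 3.883 2.116 -0.944
vertex 3.591 1.65 -0.953
endloop
endfacet
facet normal -0.392 0.262 -0.882
outer loop
vertex 3.102 2.636 -2.699
vertex 2.809 2.17 -2.707
vertex 2.724 2.68 -2.518
endloop
endfacet
facet normal 0.204 0.960 0.193
outer loop
vertex 3.102 2.636 -2.699
vertex 2.724 2.68 -2.518
vertex 3.883 2.116 -0.944
endloop
endfacet
facet normal 0.202 0.960 0.195
outer loop
vertex 3.883 2.116 -0.944
vertex 2.724 2.68 -2.518
vertex 3.505 2.159 -0.763
endloop
endfacet
facet normal 0.392 -0.263 0.882
outer loop
vertex 3.883 2.116 -0.944
vertex 3.505 2.159 -0.763
vertex 3.591 1.65 -0.953
endloop
endfacet
facet normal -0.392 0.262 -0.882
outer loop
vertex 2.724 2.68 -2.518
vertex 2.809 2.17 -2.707
vertex 2.396 2.425 -2.448
endloop
endfacet
facet normal -0.490 0.752 0.441
outer loop
vertex 2.724 2.68 -2.518
vertex 2.396 2.425 -2.448
vertex 3.505 2.159 -0.763
endloop
endfacet
facet normal -0.491 0.751 0.442
outer loop
vertex 3.505 2.159 -0.763
vertex 2.396 2.425 -2.448
vertex 3.178 1.904 -0.693
endloop
endfacet
facet normal 0.393 -0.262 0.881
outer loop
vertex 3.505 2.159 -0.763
vertex 3.178 1.904 -0.693
vertex 3.591 1.65 -0.953
endloop
endfacet
facet normal -0.392 0.261 -0.882
outer loop
vertex 2.396 2.425 -2.448
vertex 2.809 2.17 -2.707
vertex 2.311 2.021 -2.53
endloop
endfacet
facet normal -0.897 0.102 0.430
outer loop
vertex 2.396 2.425 -2.448
vertex 2.311 2.021 -2.53
vertex 3.178 1.904 -0.693
endloop
endfacet
facet normal -0.897 0.104 0.430
outer loop
vertex 3.178 1.904 -0.693
vertex 2.311 2.021 -2.53
vertex 3.092 1.5 -0.775
endloop
endfacet
facet normal 0.393 -0.263 0.881
outer loop
vertex 3.178 1.904 -0.693
vertex 3.092 1.5 -0.775
vertex 3.591 1.65 -0.953
endloop
endfacet
facet normal -0.392 0.263 -0.882
outer loop
vertex 2.311 2.021 -2.53
vertex 2.809 2.17 -2.707
vertex 2.517 1.704 -2.716
endloop
endfacet
facet normal -0.779 -0.604 0.167
outer loop
vertex 2.311 2.021 -2.53
vertex 2.517 1.704 -2.716
vertex 3.092 1.5 -0.775
endloop
endfacet
facet normal -0.778 -0.606 0.167
outer loop
vertex 3.092 1.5 -0.775
vertex 2.517 1.704 -2.716
vertex 3.298 1.184 -0.961
endloop
endfacet
facet normal 0.393 -0.262 0.881
outer loop
vertex 3.092 1.5 -0.775
vertex 3.298 1.184 -0.961
vertex 3.591 1.65 -0.953
endloop
endfacet
facet normal -0.392 0.263 -0.882
outer loop
vertex 2.517 1.704 -2.716
vertex 2.809 2.17 -2.707
vertex 2.895 1.661 -2.897
endloop
endfacet
facet normal -0.202 -0.960 -0.194
outer loop
vertex 2.517 1.704 -2.716
vertex 2.895 1.661 -2.897
vertex 3.298 1.184 -0.961
endloop
endfacet
facet normal -0.204 -0.959 -0.194
outer loop
vertex 3.298 1.184 -0.961
vertex 2.895 1.661 -2.897
vertex 3.676 1.14 -1.142
endloop
endfacet
facet normal 0.392 -0.262 0.882
outer loop
vertex 3.298 1.184 -0.961
vertex 3.676 1.14 -1.142
vertex 3.591 1.65 -0.953
endloop
endfacet
facet normal -0.393 0.262 -0.881
outer loop
vertex 2.895 1.661 -2.897
vertex 2.809 2.17 -2.707
vertex 3.222 1.916 -2.967
endloop
endfacet
facet normal 0.491 -0.751 -0.441
outer loop
vertex 2.895 1.661 -2.897
vertex 3.222 1.916 -2.967
vertex 3.676 1.14 -1.142
endloop
endfacet
facet normal 0.490 -0.752 -0.441
outer loop
vertex 3.676 1.14 -1.142
vertex 3.222 1.916 -2.967
vertex 4.004 1.395 -1.212
endloop
endfacet
facet normal 0.392 -0.262 0.882
outer loop
vertex 3.676 1.14 -1.142
vertex 4.004 1.395 -1.212
vertex 3.591 1.65 -0.953
endloop
endfacet

endsolid


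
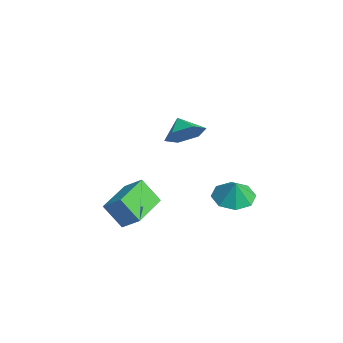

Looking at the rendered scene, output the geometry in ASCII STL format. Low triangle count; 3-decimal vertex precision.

solid 
facet normal 0.764 0.105 -0.636
outer loop
vertex 4.621 -0.848 3.05
vertex 4.052 -0.998 2.342
vertex 4.19 -0.141 2.649
endloop
endfacet
facet normal -0.130 0.428 0.894
outer loop
vertex 4.621 -0.848 3.05
vertex 4.19 -0.141 2.649
vertex 3.288 -1.102 2.978
endloop
endfacet
facet normal 0.765 0.105 -0.636
outer loop
vertex 4.19 -0.141 2.649
vertex 4.052 -0.998 2.342
vertex 3.622 -0.291 1.941
endloop
endfacet
facet normal -0.621 0.702 0.349
outer loop
vertex 4.19 -0.141 2.649
vertex 3.622 -0.291 1.941
vertex 3.288 -1.102 2.978
endloop
endfacet
facet normal 0.765 0.105 -0.636
outer loop
vertex 3.622 -0.291 1.941
vertex 4.052 -0.998 2.342
vertex 3.484 -1.147 1.634
endloop
endfacet
facet normal -0.967 0.209 -0.148
outer loop
vertex 3.622 -0.291 1.941
vertex 3.484 -1.147 1.634
vertex 3.288 -1.102 2.978
endloop
endfacet
facet normal 0.765 0.106 -0.636
outer loop
vertex 3.484 -1.147 1.634
vertex 4.052 -0.998 2.342
vertex 3.915 -1.854 2.035
endloop
endfacet
facet normal -0.823 -0.559 -0.101
outer loop
vertex 3.484 -1.147 1.634
vertex 3.915 -1.854 2.035
vertex 3.288 -1.102 2.978
endloop
endfacet
facet normal 0.765 0.106 -0.636
outer loop
vertex 3.915 -1.854 2.035
vertex 4.052 -0.998 2.342
vertex 4.483 -1.705 2.743
endloop
endfacet
facet normal -0.333 -0.833 0.442
outer loop
vertex 3.915 -1.854 2.035
vertex 4.483 -1.705 2.743
vertex 3.288 -1.102 2.978
endloop
endfacet
facet normal 0.764 0.105 -0.636
outer loop
vertex 4.483 -1.705 2.743
vertex 4.052 -0.998 2.342
vertex 4.621 -0.848 3.05
endloop
endfacet
facet normal 0.014 -0.339 0.941
outer loop
vertex 4.483 -1.705 2.743
vertex 4.621 -0.848 3.05
vertex 3.288 -1.102 2.978
endloop
endfacet
facet normal -0.743 0.661 0.107
outer loop
vertex 0.319 -1.804 -2.047
vertex 0.785 -1.094 -3.197
vertex -0.312 -2.412 -2.677
endloop
endfacet
facet normal -0.325 -0.496 0.805
outer loop
vertex 1.255 -3.806 -2.903
vertex 0.319 -1.804 -2.047
vertex -0.312 -2.412 -2.677
endloop
endfacet
facet normal -0.743 0.661 0.107
outer loop
vertex -0.312 -2.412 -2.677
vertex 0.785 -1.094 -3.197
vertex 0.153 -1.702 -3.828
endloop
endfacet
facet normal -0.585 -0.563 -0.584
outer loop
vertex 0.153 -1.702 -3.828
vertex 1.255 -3.806 -2.903
vertex -0.312 -2.412 -2.677
endloop
endfacet
facet normal 0.585 0.563 0.584
outer loop
vertex 0.319 -1.804 -2.047
vertex 2.352 -2.488 -3.423
vertex 0.785 -1.094 -3.197
endloop
endfacet
facet normal -0.326 -0.496 0.805
outer loop
vertex 1.887 -3.198 -2.272
vertex 0.319 -1.804 -2.047
vertex 1.255 -3.806 -2.903
endloop
endfacet
facet normal 0.585 0.563 0.584
outer loop
vertex 1.887 -3.198 -2.272
vertex 2.352 -2.488 -3.423
vertex 0.319 -1.804 -2.047
endloop
endfacet
facet normal 0.326 0.497 -0.805
outer loop
vertex 0.785 -1.094 -3.197
vertex 2.352 -2.488 -3.423
vertex 0.153 -1.702 -3.828
endloop
endfacet
facet normal -0.584 -0.563 -0.584
outer loop
vertex 1.721 -3.096 -4.053
vertex 1.255 -3.806 -2.903
vertex 0.153 -1.702 -3.828
endloop
endfacet
facet normal 0.326 0.496 -0.805
outer loop
vertex 0.153 -1.702 -3.828
vertex 2.352 -2.488 -3.423
vertex 1.721 -3.096 -4.053
endloop
endfacet
facet normal 0.743 -0.661 -0.107
outer loop
vertex 1.721 -3.096 -4.053
vertex 1.887 -3.198 -2.272
vertex 1.255 -3.806 -2.903
endloop
endfacet
facet normal 0.743 -0.660 -0.107
outer loop
vertex 2.352 -2.488 -3.423
vertex 1.887 -3.198 -2.272
vertex 1.721 -3.096 -4.053
endloop
endfacet
facet normal -0.379 0.056 -0.923
outer loop
vertex 4.457 1.763 -2.068
vertex 3.703 1.239 -1.79
vertex 3.905 2.177 -1.816
endloop
endfacet
facet normal 0.657 0.591 0.469
outer loop
vertex 4.457 1.763 -2.068
vertex 3.905 2.177 -1.816
vertex 4.097 1.181 -0.83
endloop
endfacet
facet normal -0.379 0.056 -0.924
outer loop
vertex 3.905 2.177 -1.816
vertex 3.703 1.239 -1.79
vertex 3.234 2.042 -1.549
endloop
endfacet
facet normal 0.132 0.710 0.692
outer loop
vertex 3.905 2.177 -1.816
vertex 3.234 2.042 -1.549
vertex 4.097 1.181 -0.83
endloop
endfacet
facet normal -0.379 0.056 -0.924
outer loop
vertex 3.234 2.042 -1.549
vertex 3.703 1.239 -1.79
vertex 2.838 1.436 -1.423
endloop
endfacet
facet normal -0.326 0.392 0.860
outer loop
vertex 3.234 2.042 -1.549
vertex 2.838 1.436 -1.423
vertex 4.097 1.181 -0.83
endloop
endfacet
facet normal -0.379 0.056 -0.924
outer loop
vertex 2.838 1.436 -1.423
vertex 3.703 1.239 -1.79
vertex 2.948 0.715 -1.512
endloop
endfacet
facet normal -0.448 -0.177 0.876
outer loop
vertex 2.838 1.436 -1.423
vertex 2.948 0.715 -1.512
vertex 4.097 1.181 -0.83
endloop
endfacet
facet normal -0.379 0.056 -0.924
outer loop
vertex 2.948 0.715 -1.512
vertex 3.703 1.239 -1.79
vertex 3.5 0.301 -1.764
endloop
endfacet
facet normal -0.164 -0.663 0.730
outer loop
vertex 2.948 0.715 -1.512
vertex 3.5 0.301 -1.764
vertex 4.097 1.181 -0.83
endloop
endfacet
facet normal -0.380 0.057 -0.923
outer loop
vertex 3.5 0.301 -1.764
vertex 3.703 1.239 -1.79
vertex 4.171 0.437 -2.032
endloop
endfacet
facet normal 0.361 -0.783 0.507
outer loop
vertex 3.5 0.301 -1.764
vertex 4.171 0.437 -2.032
vertex 4.097 1.181 -0.83
endloop
endfacet
facet normal -0.380 0.057 -0.923
outer loop
vertex 4.171 0.437 -2.032
vertex 3.703 1.239 -1.79
vertex 4.567 1.042 -2.158
endloop
endfacet
facet normal 0.818 -0.465 0.338
outer loop
vertex 4.171 0.437 -2.032
vertex 4.567 1.042 -2.158
vertex 4.097 1.181 -0.83
endloop
endfacet
facet normal -0.380 0.057 -0.923
outer loop
vertex 4.567 1.042 -2.158
vertex 3.703 1.239 -1.79
vertex 4.457 1.763 -2.068
endloop
endfacet
facet normal 0.941 0.103 0.322
outer loop
vertex 4.567 1.042 -2.158
vertex 4.457 1.763 -2.068
vertex 4.097 1.181 -0.83
endloop
endfacet

endsolid


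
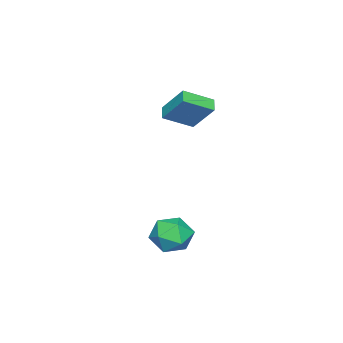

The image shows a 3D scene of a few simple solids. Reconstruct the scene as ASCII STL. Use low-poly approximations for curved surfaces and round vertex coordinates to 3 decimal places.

solid 
facet normal -0.620 0.640 -0.454
outer loop
vertex -4.42 2.396 4.072
vertex -3.744 2.761 3.664
vertex -4.648 1.07 2.512
endloop
endfacet
facet normal -0.777 -0.419 0.470
outer loop
vertex -3.496 -0.121 3.356
vertex -4.42 2.396 4.072
vertex -4.648 1.07 2.512
endloop
endfacet
facet normal -0.620 0.640 -0.454
outer loop
vertex -4.648 1.07 2.512
vertex -3.744 2.761 3.664
vertex -3.972 1.435 2.104
endloop
endfacet
facet normal -0.110 -0.643 -0.758
outer loop
vertex -3.972 1.435 2.104
vertex -3.496 -0.121 3.356
vertex -4.648 1.07 2.512
endloop
endfacet
facet normal 0.110 0.643 0.758
outer loop
vertex -4.42 2.396 4.072
vertex -2.592 1.57 4.508
vertex -3.744 2.761 3.664
endloop
endfacet
facet normal -0.777 -0.419 0.470
outer loop
vertex -3.268 1.205 4.916
vertex -4.42 2.396 4.072
vertex -3.496 -0.121 3.356
endloop
endfacet
facet normal 0.110 0.643 0.758
outer loop
vertex -3.268 1.205 4.916
vertex -2.592 1.57 4.508
vertex -4.42 2.396 4.072
endloop
endfacet
facet normal 0.777 0.419 -0.470
outer loop
vertex -3.744 2.761 3.664
vertex -2.592 1.57 4.508
vertex -3.972 1.435 2.104
endloop
endfacet
facet normal -0.110 -0.643 -0.758
outer loop
vertex -2.82 0.244 2.948
vertex -3.496 -0.121 3.356
vertex -3.972 1.435 2.104
endloop
endfacet
facet normal 0.777 0.419 -0.470
outer loop
vertex -3.972 1.435 2.104
vertex -2.592 1.57 4.508
vertex -2.82 0.244 2.948
endloop
endfacet
facet normal 0.620 -0.640 0.454
outer loop
vertex -2.82 0.244 2.948
vertex -3.268 1.205 4.916
vertex -3.496 -0.121 3.356
endloop
endfacet
facet normal 0.620 -0.640 0.454
outer loop
vertex -2.592 1.57 4.508
vertex -3.268 1.205 4.916
vertex -2.82 0.244 2.948
endloop
endfacet
facet normal -0.865 0.432 0.256
outer loop
vertex 0.993 3.554 -2.786
vertex 1.277 3.431 -1.617
vertex 1.6 4.431 -2.215
endloop
endfacet
facet normal -0.632 0.680 -0.372
outer loop
vertex 0.993 3.554 -2.786
vertex 1.6 4.431 -2.215
vertex 1.914 4.109 -3.338
endloop
endfacet
facet normal -0.564 0.125 -0.816
outer loop
vertex 0.993 3.554 -2.786
vertex 1.914 4.109 -3.338
vertex 1.786 2.911 -3.433
endloop
endfacet
facet normal -0.755 -0.465 -0.463
outer loop
vertex 0.993 3.554 -2.786
vertex 1.786 2.911 -3.433
vertex 1.392 2.491 -2.37
endloop
endfacet
facet normal -0.941 -0.275 0.200
outer loop
vertex 0.993 3.554 -2.786
vertex 1.392 2.491 -2.37
vertex 1.277 3.431 -1.617
endloop
endfacet
facet normal 0.015 0.962 -0.272
outer loop
vertex 1.914 4.109 -3.338
vertex 1.6 4.431 -2.215
vertex 2.768 4.329 -2.51
endloop
endfacet
facet normal -0.360 0.562 0.745
outer loop
vertex 1.6 4.431 -2.215
vertex 1.277 3.431 -1.617
vertex 2.374 3.909 -1.447
endloop
endfacet
facet normal -0.483 -0.583 0.653
outer loop
vertex 1.277 3.431 -1.617
vertex 1.392 2.491 -2.37
vertex 2.246 2.711 -1.542
endloop
endfacet
facet normal -0.184 -0.889 -0.419
outer loop
vertex 1.392 2.491 -2.37
vertex 1.786 2.911 -3.433
vertex 2.56 2.389 -2.665
endloop
endfacet
facet normal 0.125 0.065 -0.990
outer loop
vertex 1.786 2.911 -3.433
vertex 1.914 4.109 -3.338
vertex 2.883 3.389 -3.263
endloop
endfacet
facet normal 0.755 0.465 0.463
outer loop
vertex 3.167 3.266 -2.094
vertex 2.768 4.329 -2.51
vertex 2.374 3.909 -1.447
endloop
endfacet
facet normal 0.564 -0.125 0.816
outer loop
vertex 3.167 3.266 -2.094
vertex 2.374 3.909 -1.447
vertex 2.246 2.711 -1.542
endloop
endfacet
facet normal 0.632 -0.680 0.372
outer loop
vertex 3.167 3.266 -2.094
vertex 2.246 2.711 -1.542
vertex 2.56 2.389 -2.665
endloop
endfacet
facet normal 0.865 -0.432 -0.256
outer loop
vertex 3.167 3.266 -2.094
vertex 2.56 2.389 -2.665
vertex 2.883 3.389 -3.263
endloop
endfacet
facet normal 0.941 0.275 -0.200
outer loop
vertex 3.167 3.266 -2.094
vertex 2.883 3.389 -3.263
vertex 2.768 4.329 -2.51
endloop
endfacet
facet normal 0.184 0.889 0.419
outer loop
vertex 2.374 3.909 -1.447
vertex 2.768 4.329 -2.51
vertex 1.6 4.431 -2.215
endloop
endfacet
facet normal -0.125 -0.065 0.990
outer loop
vertex 2.246 2.711 -1.542
vertex 2.374 3.909 -1.447
vertex 1.277 3.431 -1.617
endloop
endfacet
facet normal -0.015 -0.962 0.272
outer loop
vertex 2.56 2.389 -2.665
vertex 2.246 2.711 -1.542
vertex 1.392 2.491 -2.37
endloop
endfacet
facet normal 0.360 -0.562 -0.745
outer loop
vertex 2.883 3.389 -3.263
vertex 2.56 2.389 -2.665
vertex 1.786 2.911 -3.433
endloop
endfacet
facet normal 0.483 0.583 -0.653
outer loop
vertex 2.768 4.329 -2.51
vertex 2.883 3.389 -3.263
vertex 1.914 4.109 -3.338
endloop
endfacet

endsolid


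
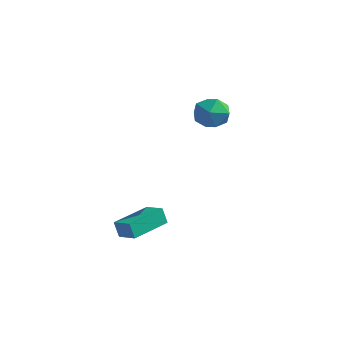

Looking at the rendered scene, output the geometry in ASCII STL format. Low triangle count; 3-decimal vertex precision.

solid 
facet normal -0.951 0.122 -0.285
outer loop
vertex -2.814 -1.867 -3.529
vertex -2.596 0.235 -3.359
vertex -2.551 -1.824 -4.389
endloop
endfacet
facet normal -0.102 -0.991 -0.081
outer loop
vertex -1.524 -1.955 -4.081
vertex -2.814 -1.867 -3.529
vertex -2.551 -1.824 -4.389
endloop
endfacet
facet normal -0.951 0.122 -0.285
outer loop
vertex -2.551 -1.824 -4.389
vertex -2.596 0.235 -3.359
vertex -2.333 0.278 -4.218
endloop
endfacet
facet normal 0.292 0.047 -0.955
outer loop
vertex -2.333 0.278 -4.218
vertex -1.524 -1.955 -4.081
vertex -2.551 -1.824 -4.389
endloop
endfacet
facet normal -0.292 -0.047 0.955
outer loop
vertex -2.814 -1.867 -3.529
vertex -1.569 0.104 -3.051
vertex -2.596 0.235 -3.359
endloop
endfacet
facet normal -0.102 -0.991 -0.081
outer loop
vertex -1.787 -1.998 -3.222
vertex -2.814 -1.867 -3.529
vertex -1.524 -1.955 -4.081
endloop
endfacet
facet normal -0.292 -0.047 0.955
outer loop
vertex -1.787 -1.998 -3.222
vertex -1.569 0.104 -3.051
vertex -2.814 -1.867 -3.529
endloop
endfacet
facet normal 0.102 0.991 0.081
outer loop
vertex -2.596 0.235 -3.359
vertex -1.569 0.104 -3.051
vertex -2.333 0.278 -4.218
endloop
endfacet
facet normal 0.292 0.047 -0.955
outer loop
vertex -1.306 0.147 -3.911
vertex -1.524 -1.955 -4.081
vertex -2.333 0.278 -4.218
endloop
endfacet
facet normal 0.102 0.991 0.081
outer loop
vertex -2.333 0.278 -4.218
vertex -1.569 0.104 -3.051
vertex -1.306 0.147 -3.911
endloop
endfacet
facet normal 0.951 -0.122 0.285
outer loop
vertex -1.306 0.147 -3.911
vertex -1.787 -1.998 -3.222
vertex -1.524 -1.955 -4.081
endloop
endfacet
facet normal 0.951 -0.122 0.285
outer loop
vertex -1.569 0.104 -3.051
vertex -1.787 -1.998 -3.222
vertex -1.306 0.147 -3.911
endloop
endfacet
facet normal -0.866 0.498 -0.031
outer loop
vertex -1.259 3.541 1.906
vertex -1.755 2.693 2.139
vertex -1.429 3.306 2.872
endloop
endfacet
facet normal -0.332 0.928 0.167
outer loop
vertex -1.259 3.541 1.906
vertex -1.429 3.306 2.872
vertex -0.533 3.677 2.594
endloop
endfacet
facet normal 0.159 0.923 -0.350
outer loop
vertex -1.259 3.541 1.906
vertex -0.533 3.677 2.594
vertex -0.305 3.294 1.688
endloop
endfacet
facet normal -0.072 0.490 -0.869
outer loop
vertex -1.259 3.541 1.906
vertex -0.305 3.294 1.688
vertex -1.06 2.686 1.407
endloop
endfacet
facet normal -0.705 0.228 -0.672
outer loop
vertex -1.259 3.541 1.906
vertex -1.06 2.686 1.407
vertex -1.755 2.693 2.139
endloop
endfacet
facet normal -0.037 0.654 0.755
outer loop
vertex -0.533 3.677 2.594
vertex -1.429 3.306 2.872
vertex -0.58 2.914 3.253
endloop
endfacet
facet normal -0.900 -0.041 0.435
outer loop
vertex -1.429 3.306 2.872
vertex -1.755 2.693 2.139
vertex -1.335 2.306 2.972
endloop
endfacet
facet normal -0.638 -0.480 -0.602
outer loop
vertex -1.755 2.693 2.139
vertex -1.06 2.686 1.407
vertex -1.107 1.923 2.066
endloop
endfacet
facet normal 0.387 -0.056 -0.920
outer loop
vertex -1.06 2.686 1.407
vertex -0.305 3.294 1.688
vertex -0.211 2.294 1.788
endloop
endfacet
facet normal 0.759 0.646 -0.082
outer loop
vertex -0.305 3.294 1.688
vertex -0.533 3.677 2.594
vertex 0.115 2.907 2.521
endloop
endfacet
facet normal 0.072 -0.490 0.869
outer loop
vertex -0.381 2.059 2.754
vertex -0.58 2.914 3.253
vertex -1.335 2.306 2.972
endloop
endfacet
facet normal -0.159 -0.923 0.350
outer loop
vertex -0.381 2.059 2.754
vertex -1.335 2.306 2.972
vertex -1.107 1.923 2.066
endloop
endfacet
facet normal 0.332 -0.928 -0.167
outer loop
vertex -0.381 2.059 2.754
vertex -1.107 1.923 2.066
vertex -0.211 2.294 1.788
endloop
endfacet
facet normal 0.866 -0.498 0.031
outer loop
vertex -0.381 2.059 2.754
vertex -0.211 2.294 1.788
vertex 0.115 2.907 2.521
endloop
endfacet
facet normal 0.705 -0.228 0.672
outer loop
vertex -0.381 2.059 2.754
vertex 0.115 2.907 2.521
vertex -0.58 2.914 3.253
endloop
endfacet
facet normal -0.387 0.056 0.920
outer loop
vertex -1.335 2.306 2.972
vertex -0.58 2.914 3.253
vertex -1.429 3.306 2.872
endloop
endfacet
facet normal -0.759 -0.646 0.082
outer loop
vertex -1.107 1.923 2.066
vertex -1.335 2.306 2.972
vertex -1.755 2.693 2.139
endloop
endfacet
facet normal 0.037 -0.654 -0.755
outer loop
vertex -0.211 2.294 1.788
vertex -1.107 1.923 2.066
vertex -1.06 2.686 1.407
endloop
endfacet
facet normal 0.900 0.041 -0.435
outer loop
vertex 0.115 2.907 2.521
vertex -0.211 2.294 1.788
vertex -0.305 3.294 1.688
endloop
endfacet
facet normal 0.638 0.480 0.602
outer loop
vertex -0.58 2.914 3.253
vertex 0.115 2.907 2.521
vertex -0.533 3.677 2.594
endloop
endfacet

endsolid


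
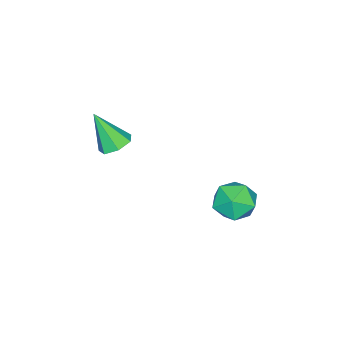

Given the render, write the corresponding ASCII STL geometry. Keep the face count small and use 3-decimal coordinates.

solid 
facet normal -0.059 0.514 -0.856
outer loop
vertex 1.158 -2.58 -0.027
vertex 0.482 -2.541 0.043
vertex 0.957 -2.11 0.269
endloop
endfacet
facet normal 0.899 0.119 0.421
outer loop
vertex 1.158 -2.58 -0.027
vertex 0.957 -2.11 0.269
vertex 0.578 -3.379 1.437
endloop
endfacet
facet normal -0.058 0.513 -0.856
outer loop
vertex 0.957 -2.11 0.269
vertex 0.482 -2.541 0.043
vertex 0.399 -1.965 0.394
endloop
endfacet
facet normal 0.319 0.588 0.743
outer loop
vertex 0.957 -2.11 0.269
vertex 0.399 -1.965 0.394
vertex 0.578 -3.379 1.437
endloop
endfacet
facet normal -0.059 0.513 -0.856
outer loop
vertex 0.399 -1.965 0.394
vertex 0.482 -2.541 0.043
vertex -0.096 -2.254 0.255
endloop
endfacet
facet normal -0.485 0.479 0.732
outer loop
vertex 0.399 -1.965 0.394
vertex -0.096 -2.254 0.255
vertex 0.578 -3.379 1.437
endloop
endfacet
facet normal -0.058 0.515 -0.855
outer loop
vertex -0.096 -2.254 0.255
vertex 0.482 -2.541 0.043
vertex -0.156 -2.759 -0.045
endloop
endfacet
facet normal -0.909 -0.128 0.397
outer loop
vertex -0.096 -2.254 0.255
vertex -0.156 -2.759 -0.045
vertex 0.578 -3.379 1.437
endloop
endfacet
facet normal -0.058 0.514 -0.856
outer loop
vertex -0.156 -2.759 -0.045
vertex 0.482 -2.541 0.043
vertex 0.265 -3.1 -0.278
endloop
endfacet
facet normal -0.633 -0.774 -0.010
outer loop
vertex -0.156 -2.759 -0.045
vertex 0.265 -3.1 -0.278
vertex 0.578 -3.379 1.437
endloop
endfacet
facet normal -0.059 0.514 -0.856
outer loop
vertex 0.265 -3.1 -0.278
vertex 0.482 -2.541 0.043
vertex 0.85 -3.02 -0.27
endloop
endfacet
facet normal 0.136 -0.974 -0.183
outer loop
vertex 0.265 -3.1 -0.278
vertex 0.85 -3.02 -0.27
vertex 0.578 -3.379 1.437
endloop
endfacet
facet normal -0.059 0.514 -0.856
outer loop
vertex 0.85 -3.02 -0.27
vertex 0.482 -2.541 0.043
vertex 1.158 -2.58 -0.027
endloop
endfacet
facet normal 0.817 -0.577 0.009
outer loop
vertex 0.85 -3.02 -0.27
vertex 1.158 -2.58 -0.027
vertex 0.578 -3.379 1.437
endloop
endfacet
facet normal 0.194 0.641 0.743
outer loop
vertex -0.588 2.547 -1.947
vertex -0.962 1.948 -1.333
vertex -0.049 1.904 -1.533
endloop
endfacet
facet normal 0.674 0.706 0.219
outer loop
vertex -0.588 2.547 -1.947
vertex -0.049 1.904 -1.533
vertex 0.057 2.086 -2.445
endloop
endfacet
facet normal 0.324 0.866 -0.382
outer loop
vertex -0.588 2.547 -1.947
vertex 0.057 2.086 -2.445
vertex -0.791 2.243 -2.808
endloop
endfacet
facet normal -0.372 0.899 -0.230
outer loop
vertex -0.588 2.547 -1.947
vertex -0.791 2.243 -2.808
vertex -1.421 2.158 -2.121
endloop
endfacet
facet normal -0.452 0.760 0.466
outer loop
vertex -0.588 2.547 -1.947
vertex -1.421 2.158 -2.121
vertex -0.962 1.948 -1.333
endloop
endfacet
facet normal 0.989 0.072 0.129
outer loop
vertex 0.057 2.086 -2.445
vertex -0.049 1.904 -1.533
vertex 0.081 1.202 -2.139
endloop
endfacet
facet normal 0.212 -0.034 0.977
outer loop
vertex -0.049 1.904 -1.533
vertex -0.962 1.948 -1.333
vertex -0.549 1.117 -1.452
endloop
endfacet
facet normal -0.834 0.160 0.528
outer loop
vertex -0.962 1.948 -1.333
vertex -1.421 2.158 -2.121
vertex -1.397 1.274 -1.815
endloop
endfacet
facet normal -0.703 0.385 -0.597
outer loop
vertex -1.421 2.158 -2.121
vertex -0.791 2.243 -2.808
vertex -1.291 1.456 -2.727
endloop
endfacet
facet normal 0.422 0.331 -0.844
outer loop
vertex -0.791 2.243 -2.808
vertex 0.057 2.086 -2.445
vertex -0.378 1.412 -2.927
endloop
endfacet
facet normal 0.372 -0.899 0.230
outer loop
vertex -0.752 0.813 -2.313
vertex 0.081 1.202 -2.139
vertex -0.549 1.117 -1.452
endloop
endfacet
facet normal -0.324 -0.866 0.382
outer loop
vertex -0.752 0.813 -2.313
vertex -0.549 1.117 -1.452
vertex -1.397 1.274 -1.815
endloop
endfacet
facet normal -0.674 -0.706 -0.219
outer loop
vertex -0.752 0.813 -2.313
vertex -1.397 1.274 -1.815
vertex -1.291 1.456 -2.727
endloop
endfacet
facet normal -0.194 -0.641 -0.743
outer loop
vertex -0.752 0.813 -2.313
vertex -1.291 1.456 -2.727
vertex -0.378 1.412 -2.927
endloop
endfacet
facet normal 0.452 -0.760 -0.466
outer loop
vertex -0.752 0.813 -2.313
vertex -0.378 1.412 -2.927
vertex 0.081 1.202 -2.139
endloop
endfacet
facet normal 0.703 -0.385 0.597
outer loop
vertex -0.549 1.117 -1.452
vertex 0.081 1.202 -2.139
vertex -0.049 1.904 -1.533
endloop
endfacet
facet normal -0.422 -0.331 0.844
outer loop
vertex -1.397 1.274 -1.815
vertex -0.549 1.117 -1.452
vertex -0.962 1.948 -1.333
endloop
endfacet
facet normal -0.989 -0.072 -0.129
outer loop
vertex -1.291 1.456 -2.727
vertex -1.397 1.274 -1.815
vertex -1.421 2.158 -2.121
endloop
endfacet
facet normal -0.212 0.034 -0.977
outer loop
vertex -0.378 1.412 -2.927
vertex -1.291 1.456 -2.727
vertex -0.791 2.243 -2.808
endloop
endfacet
facet normal 0.834 -0.160 -0.528
outer loop
vertex 0.081 1.202 -2.139
vertex -0.378 1.412 -2.927
vertex 0.057 2.086 -2.445
endloop
endfacet

endsolid
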